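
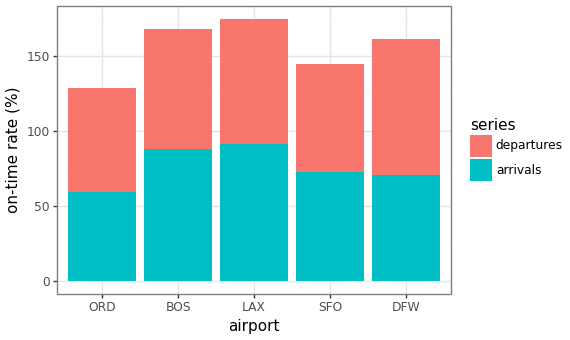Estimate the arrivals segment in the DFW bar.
arrivals top ≈ 80, bottom ≈ 0; segment ≈ 80.

≈ 80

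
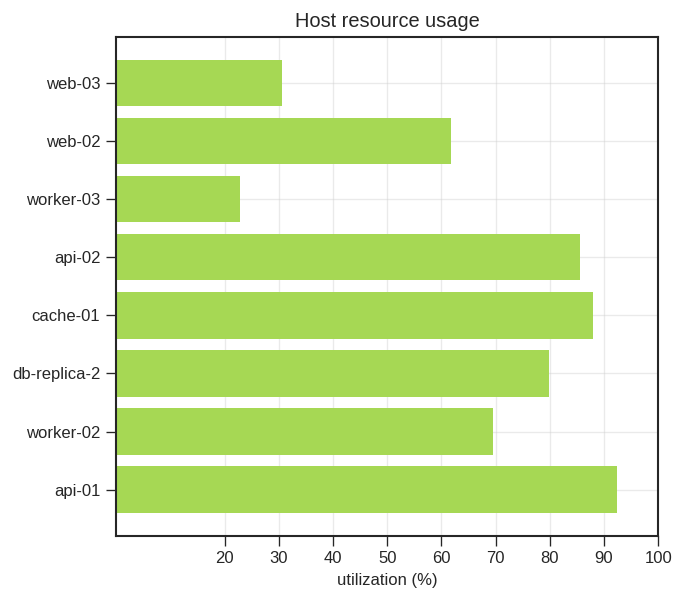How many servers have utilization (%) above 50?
6

Above 50: web-02, api-02, cache-01, db-replica-2, worker-02, api-01.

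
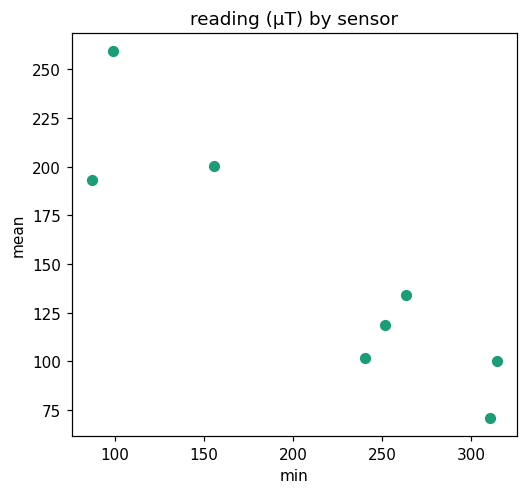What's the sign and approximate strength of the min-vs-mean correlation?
negative, strong

Points are negatively correlated; strong (|r| ≈ 0.9).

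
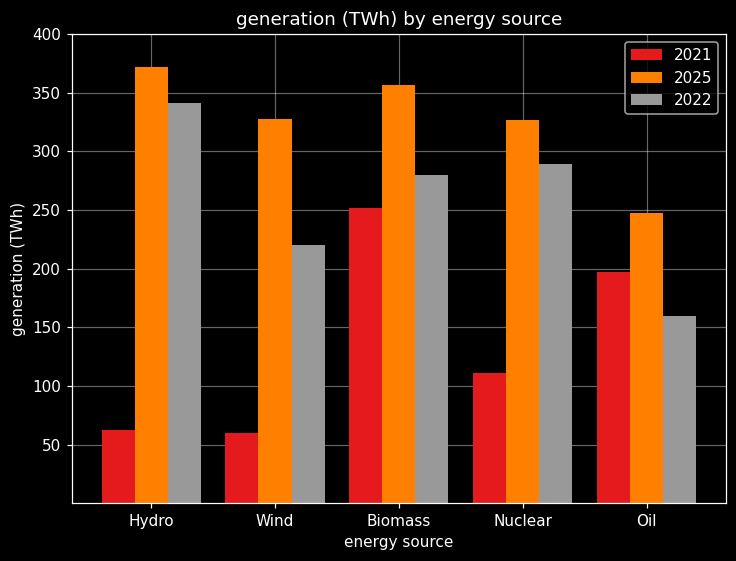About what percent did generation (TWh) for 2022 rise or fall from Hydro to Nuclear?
≈ -14.3%

Hydro ≈ 350, Nuclear ≈ 300; (300 − 350) / 350 ≈ -14.3%.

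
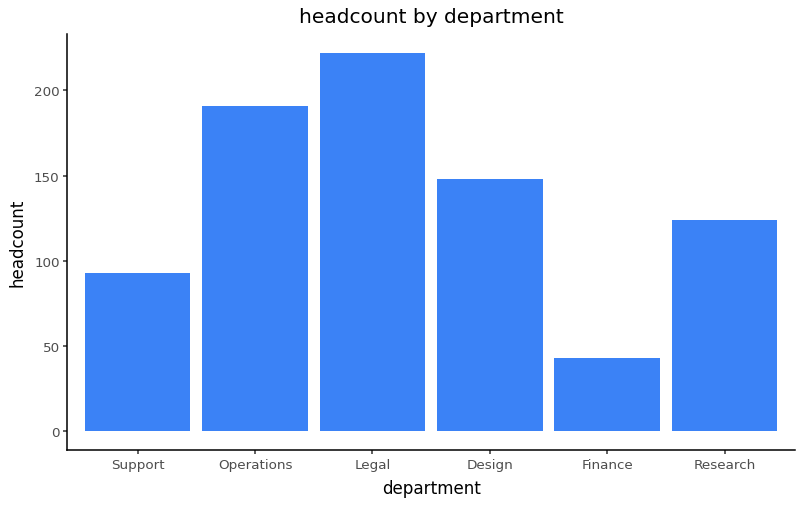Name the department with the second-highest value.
Operations

Top 3: Legal ≈ 220, Operations ≈ 200, Design ≈ 140.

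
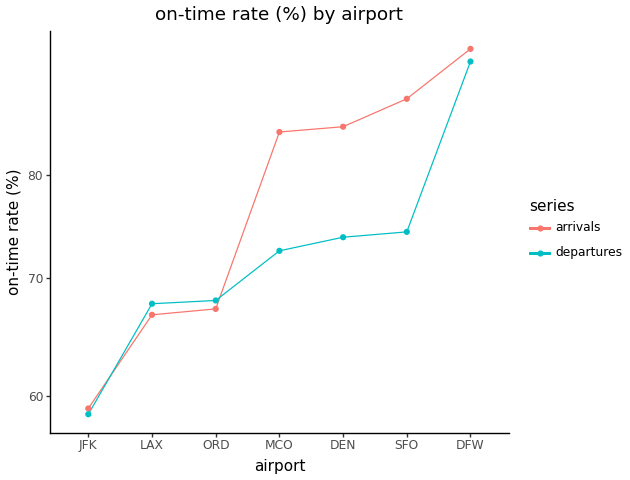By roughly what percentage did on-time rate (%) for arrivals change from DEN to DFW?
≈ +11.8%

DEN ≈ 85, DFW ≈ 95; (95 − 85) / 85 ≈ +11.8%.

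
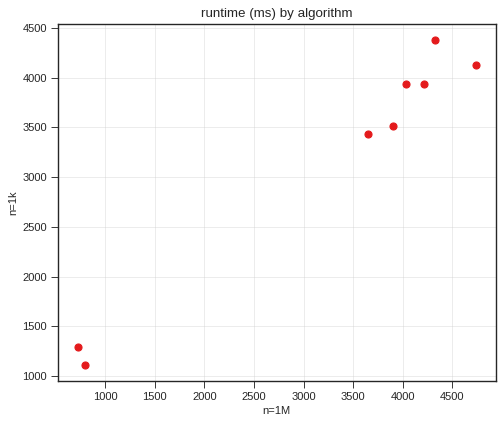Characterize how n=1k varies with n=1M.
positive, strong

Points are positively correlated; strong (|r| ≈ 1.0).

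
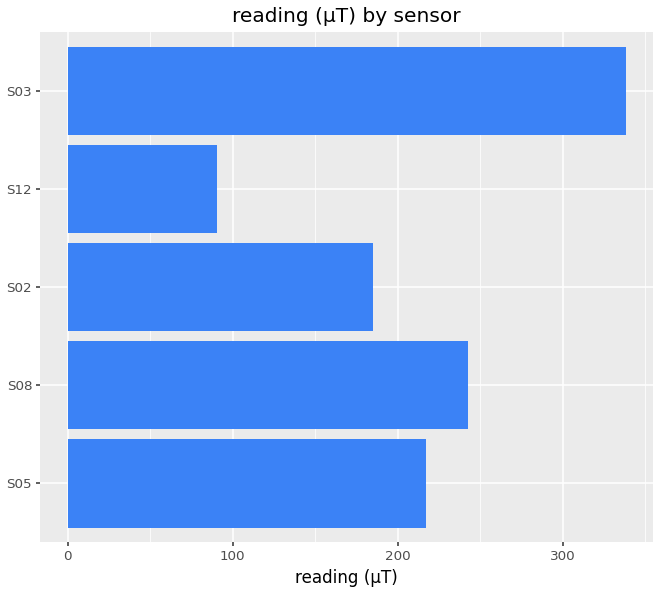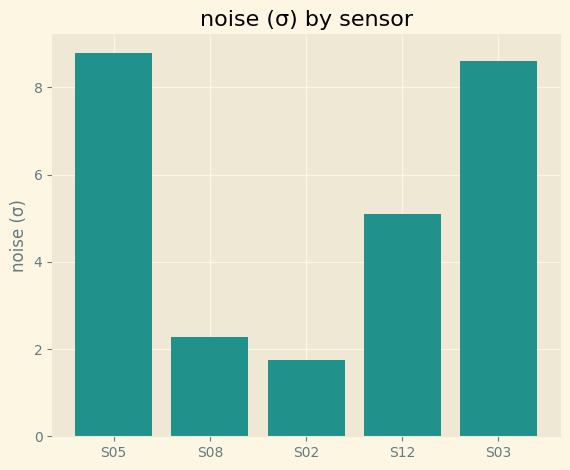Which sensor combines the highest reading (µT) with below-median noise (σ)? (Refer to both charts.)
S08

Chart 2 median noise (σ) ≈ 5; below-median sensors: S08, S02. Among those, S08 has the highest reading (µT) (≈ 250).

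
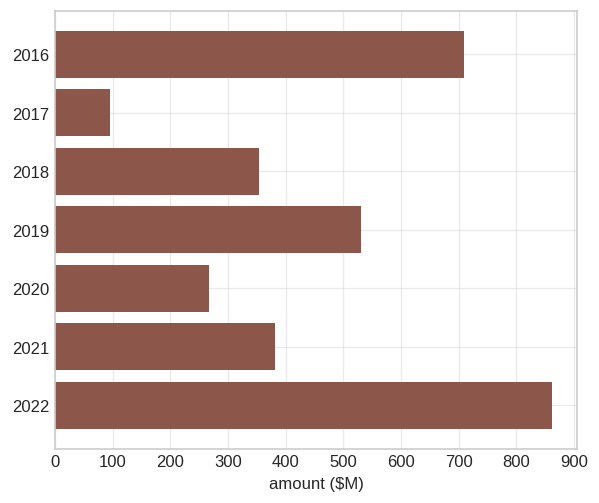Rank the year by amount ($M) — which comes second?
Top 3: 2022 ≈ 900, 2016 ≈ 700, 2019 ≈ 500.

2016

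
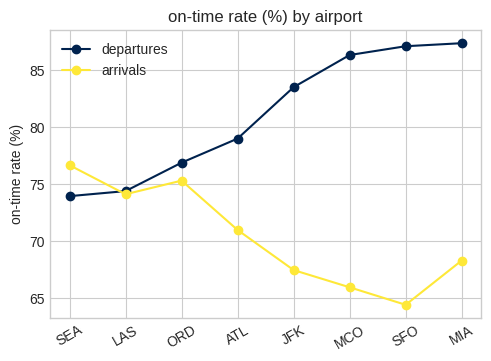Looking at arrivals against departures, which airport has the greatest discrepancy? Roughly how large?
SFO: arrivals ≈ 64, departures ≈ 88 → gap ≈ 24. Next-largest (MCO) is only ≈ 20.

SFO, ≈ 24 %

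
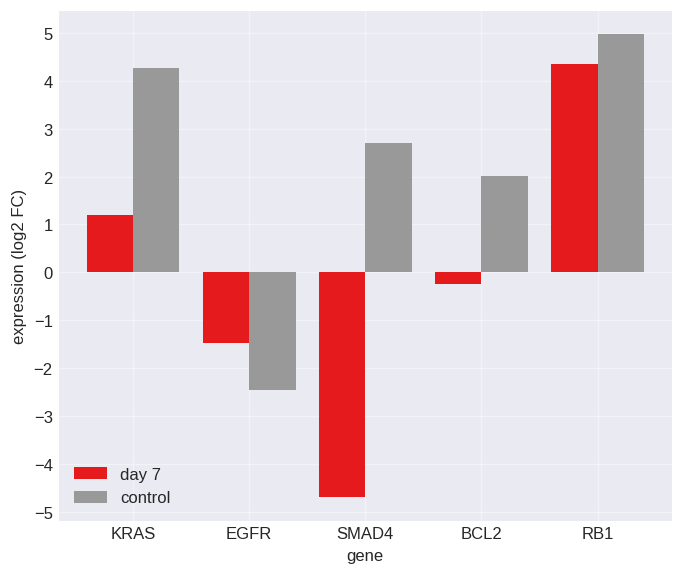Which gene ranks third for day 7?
Top 4 for day 7: RB1 ≈ 4, KRAS ≈ 1, BCL2 ≈ 0, EGFR ≈ -1.

BCL2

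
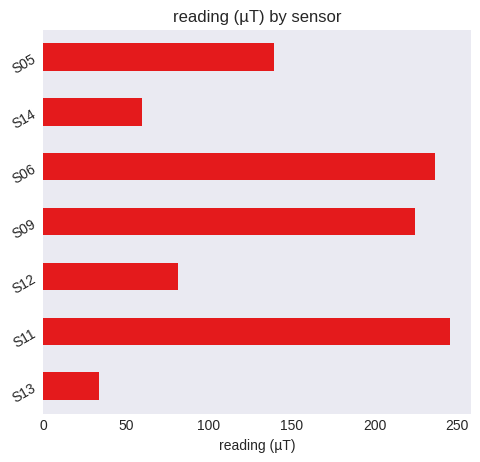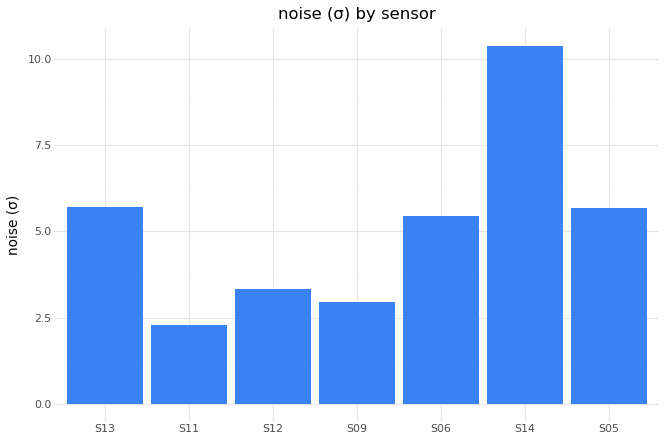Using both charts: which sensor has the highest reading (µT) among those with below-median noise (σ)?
S11

Chart 2 median noise (σ) ≈ 5; below-median sensors: S11, S12, S09. Among those, S11 has the highest reading (µT) (≈ 250).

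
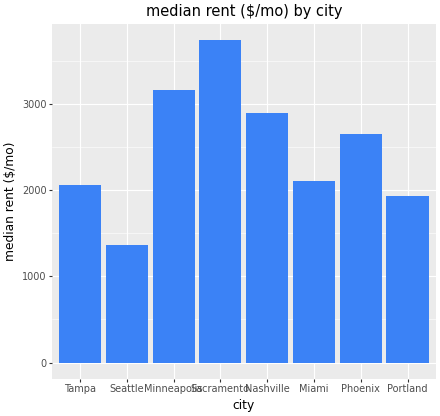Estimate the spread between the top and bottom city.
Max Sacramento ≈ 3500, min Seattle ≈ 1500; range ≈ 2000.

≈ 2000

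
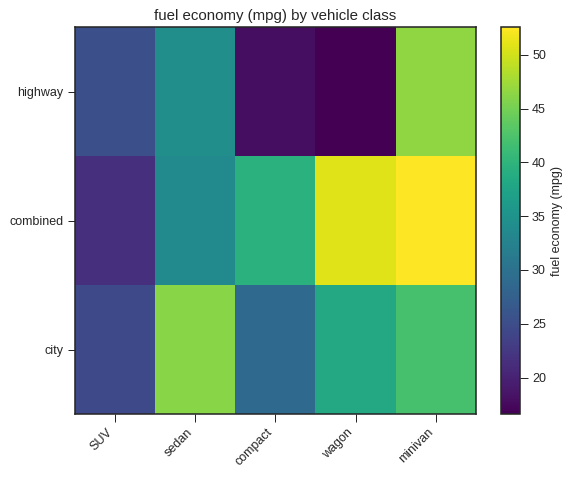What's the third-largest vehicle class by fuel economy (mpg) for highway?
Top 4 for highway: minivan ≈ 45, sedan ≈ 35, SUV ≈ 25, compact ≈ 20.

SUV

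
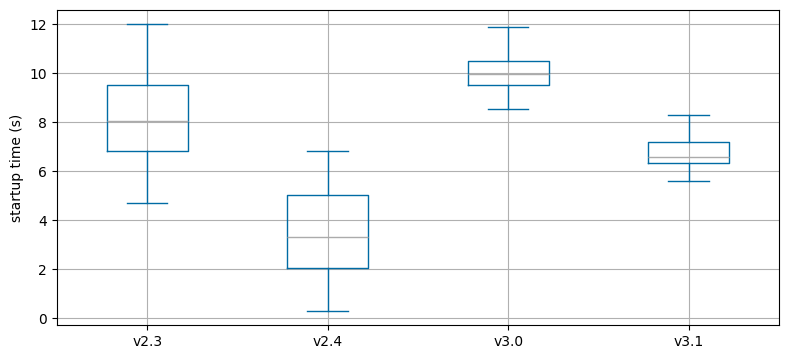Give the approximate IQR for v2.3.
≈ 3

Q3 ≈ 10, Q1 ≈ 7; IQR ≈ 3.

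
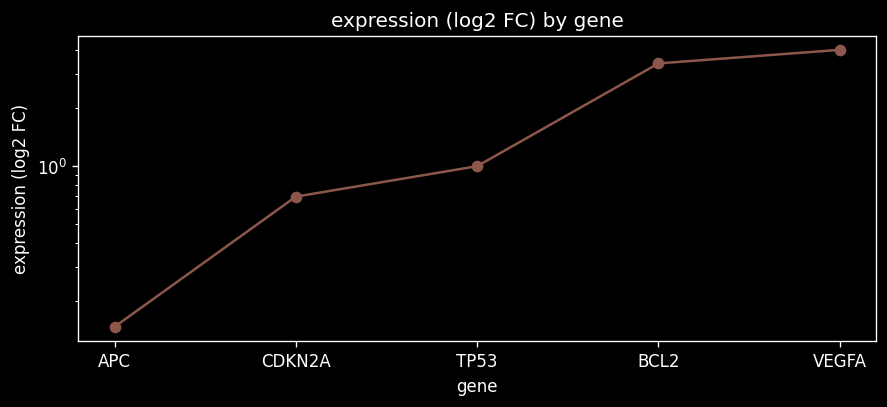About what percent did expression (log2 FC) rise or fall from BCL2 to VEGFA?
≈ +14.3%

BCL2 ≈ 3.5, VEGFA ≈ 4.0; (4.0 − 3.5) / 3.5 ≈ +14.3%.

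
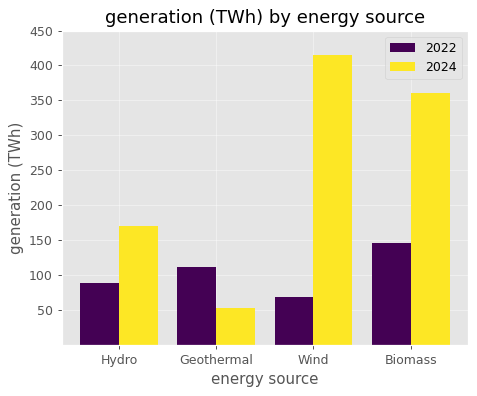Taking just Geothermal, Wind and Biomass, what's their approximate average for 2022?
(100 + 50 + 150) / 3 ≈ 100.

≈ 100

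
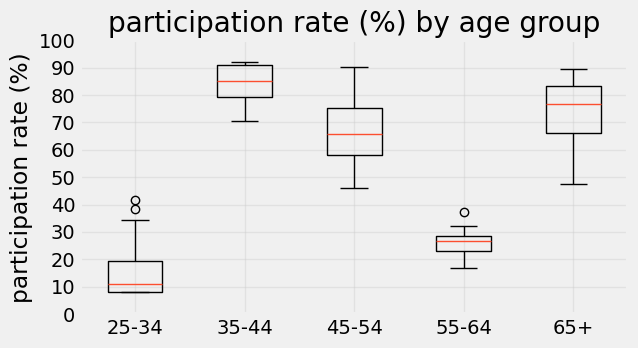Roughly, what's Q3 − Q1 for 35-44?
Q3 ≈ 90, Q1 ≈ 80; IQR ≈ 10.

≈ 10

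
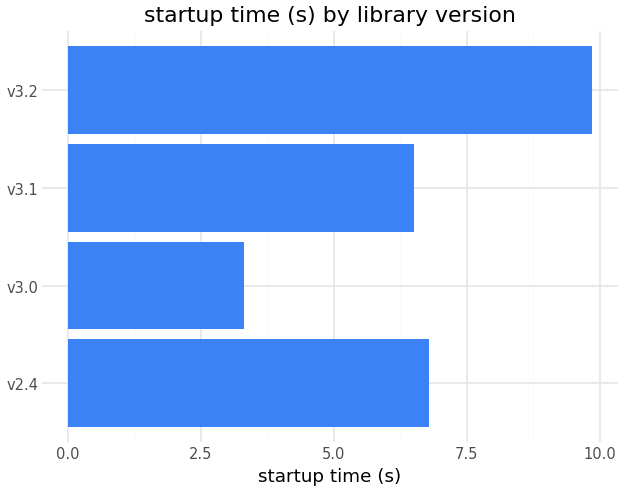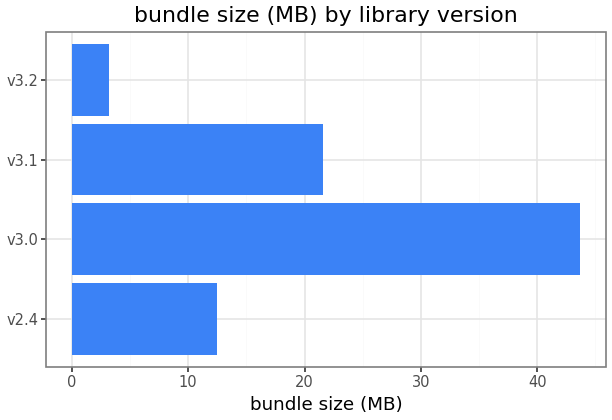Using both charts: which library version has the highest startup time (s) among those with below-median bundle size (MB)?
v3.2

Chart 2 median bundle size (MB) ≈ 15; below-median library versions: v2.4, v3.2. Among those, v3.2 has the highest startup time (s) (≈ 10).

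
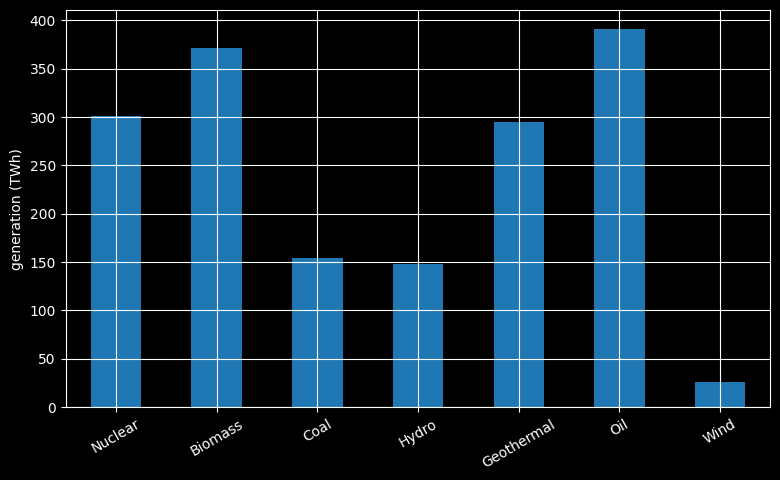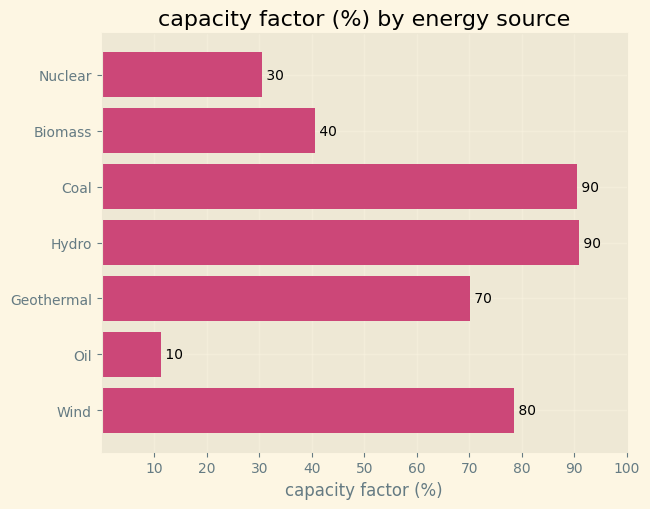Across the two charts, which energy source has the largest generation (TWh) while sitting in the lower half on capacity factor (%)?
Oil

Chart 2 median capacity factor (%) ≈ 70; below-median energy sources: Nuclear, Biomass, Oil. Among those, Oil has the highest generation (TWh) (≈ 400).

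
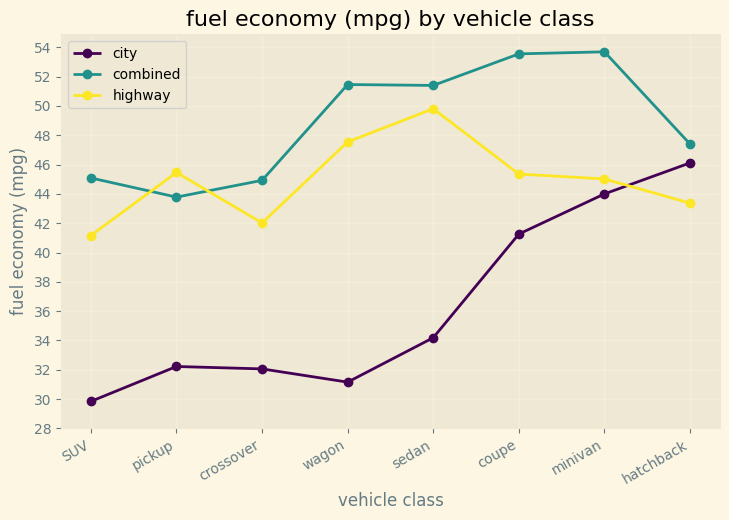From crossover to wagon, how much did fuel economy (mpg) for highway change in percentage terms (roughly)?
≈ +14.3%

crossover ≈ 42, wagon ≈ 48; (48 − 42) / 42 ≈ +14.3%.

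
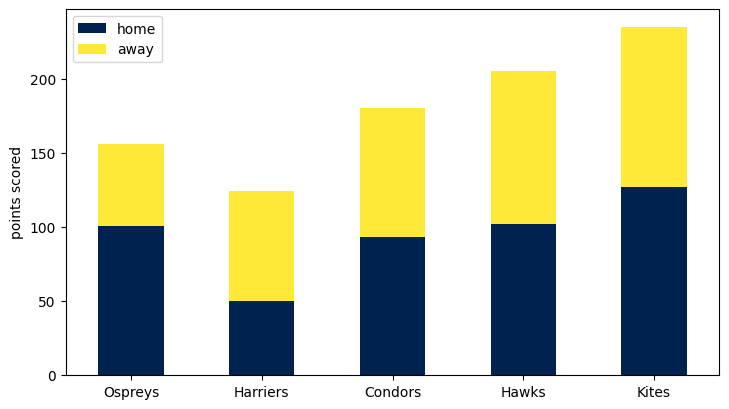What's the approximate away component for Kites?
away top ≈ 240, bottom ≈ 120; segment ≈ 120.

≈ 120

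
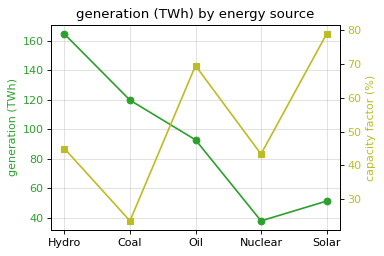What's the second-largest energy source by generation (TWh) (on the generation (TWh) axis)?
Coal

Top 3 (on the generation (TWh) axis): Hydro ≈ 160, Coal ≈ 120, Oil ≈ 100.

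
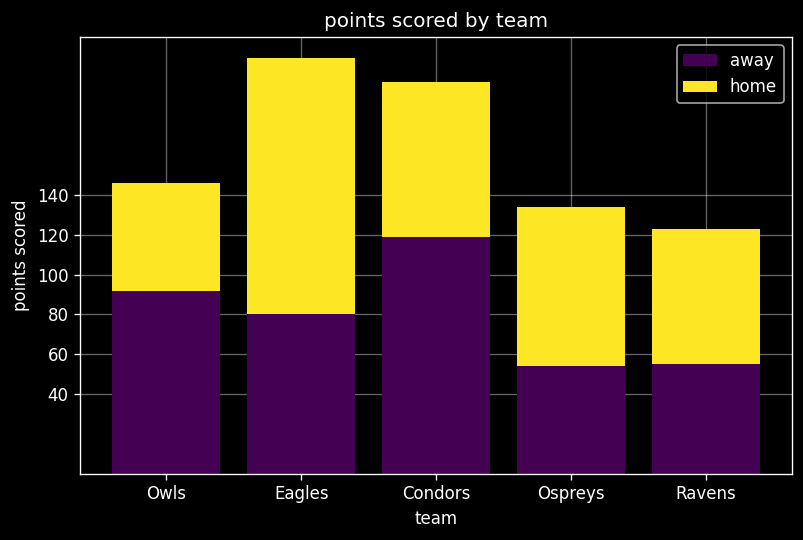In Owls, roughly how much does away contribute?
≈ 100

away top ≈ 100, bottom ≈ 0; segment ≈ 100.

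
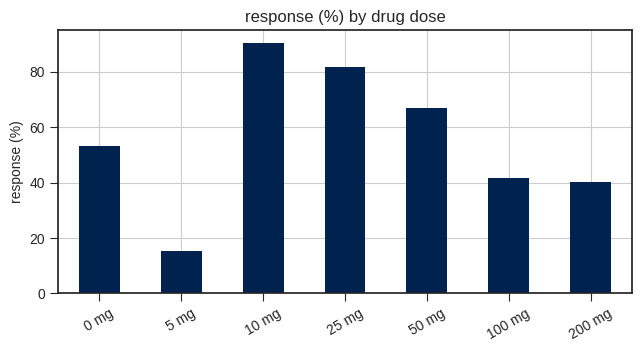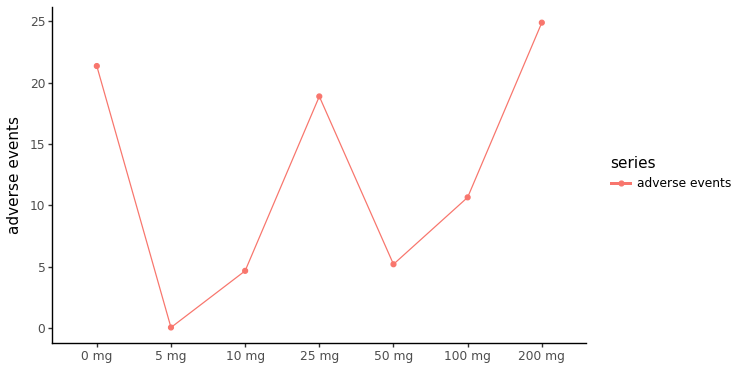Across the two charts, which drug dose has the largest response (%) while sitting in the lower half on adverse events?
10 mg

Chart 2 median adverse events ≈ 10; below-median drug doses: 5 mg, 10 mg, 50 mg. Among those, 10 mg has the highest response (%) (≈ 90).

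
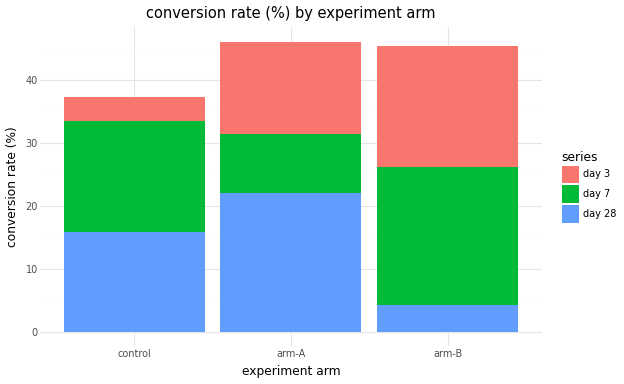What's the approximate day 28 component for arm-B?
≈ 5

day 28 top ≈ 5, bottom ≈ 0; segment ≈ 5.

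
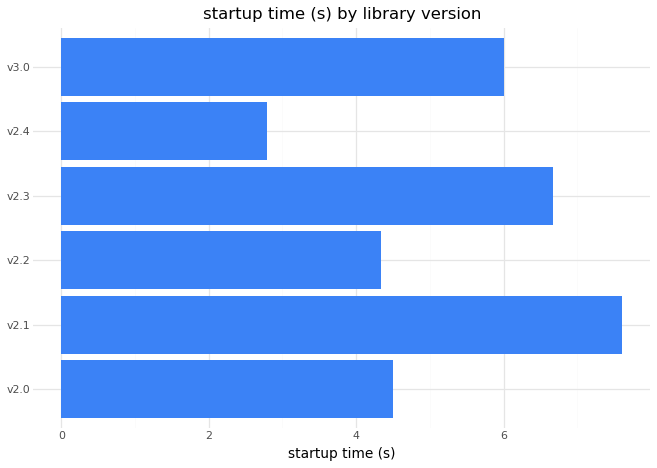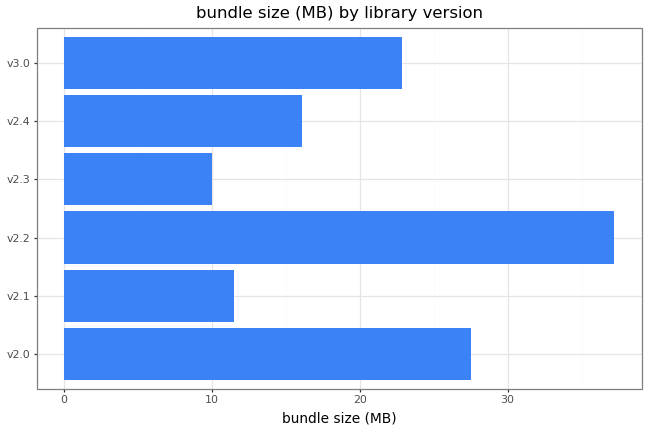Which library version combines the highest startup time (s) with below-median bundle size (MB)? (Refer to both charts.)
Chart 2 median bundle size (MB) ≈ 20; below-median library versions: v2.1, v2.3, v2.4. Among those, v2.1 has the highest startup time (s) (≈ 8).

v2.1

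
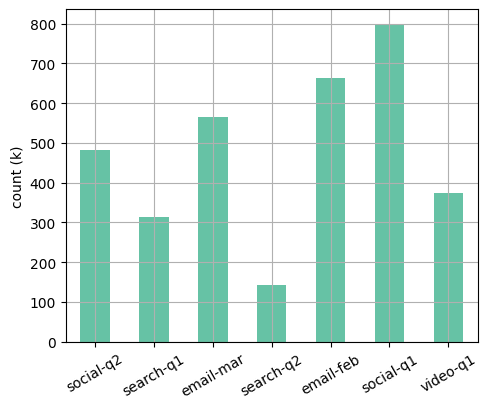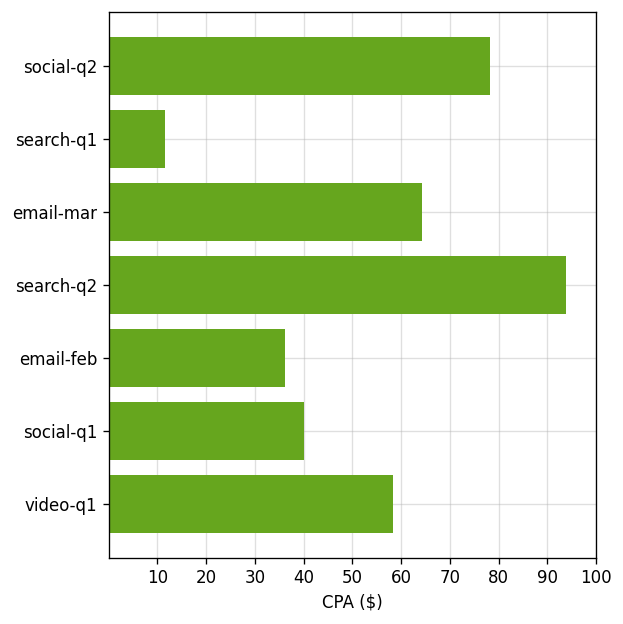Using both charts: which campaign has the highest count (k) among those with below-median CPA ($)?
social-q1

Chart 2 median CPA ($) ≈ 60; below-median campaigns: search-q1, email-feb, social-q1. Among those, social-q1 has the highest count (k) (≈ 800).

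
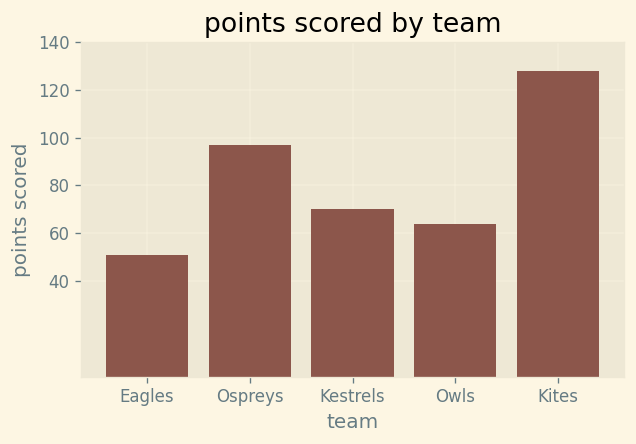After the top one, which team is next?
Ospreys

Top 3: Kites ≈ 120, Ospreys ≈ 100, Kestrels ≈ 80.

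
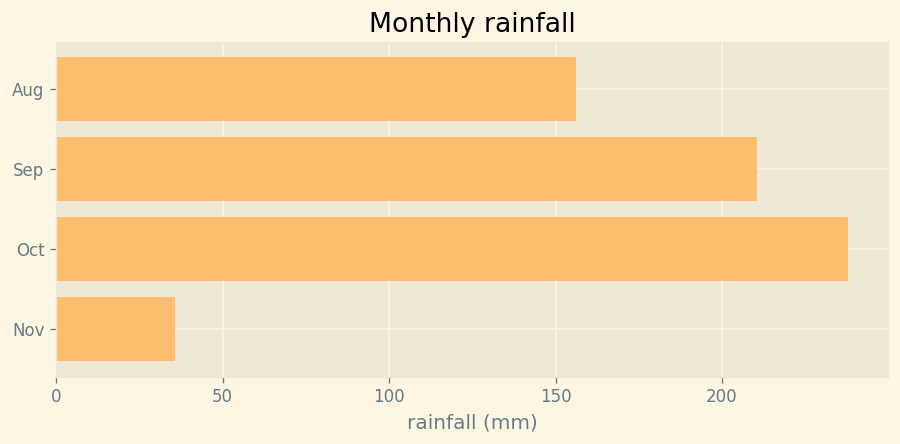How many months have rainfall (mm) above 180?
Above 180: Sep, Oct.

2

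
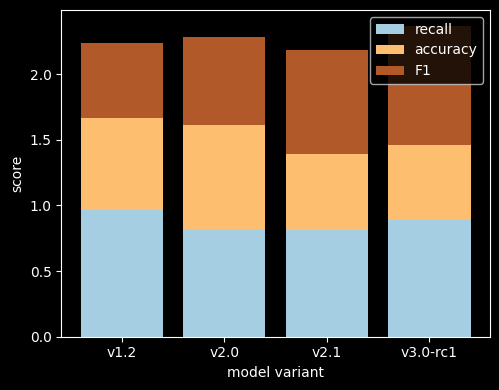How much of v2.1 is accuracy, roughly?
≈ 0.6

accuracy top ≈ 1.4, bottom ≈ 0.8; segment ≈ 0.6.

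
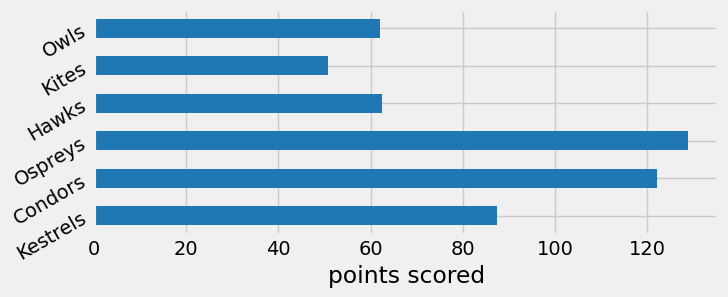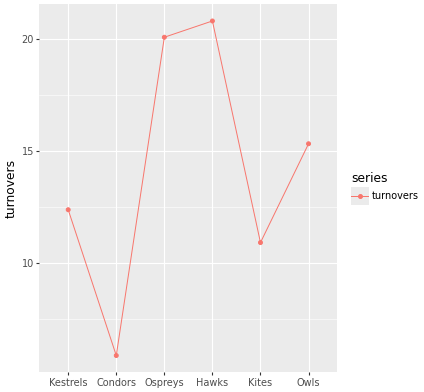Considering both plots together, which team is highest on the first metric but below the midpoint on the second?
Chart 2 median turnovers ≈ 14; below-median teams: Kestrels, Condors, Kites. Among those, Condors has the highest points scored (≈ 120).

Condors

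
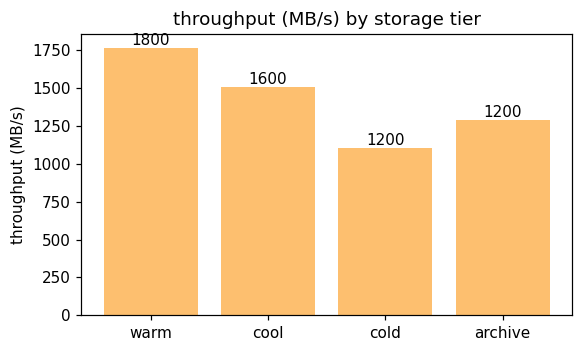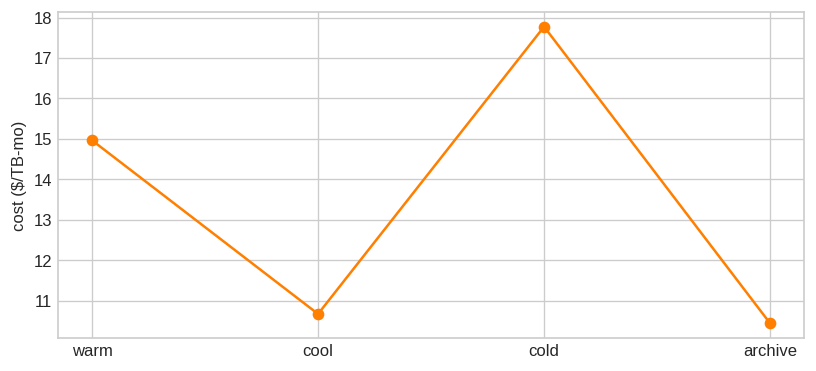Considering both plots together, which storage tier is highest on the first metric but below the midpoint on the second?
cool

Chart 2 median cost ($/TB-mo) ≈ 12; below-median storage tiers: cool, archive. Among those, cool has the highest throughput (MB/s) (≈ 1600).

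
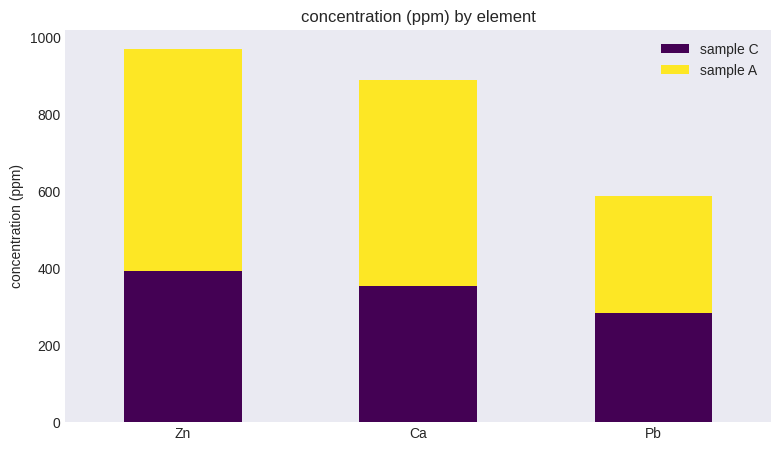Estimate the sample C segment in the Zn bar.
≈ 400

sample C top ≈ 400, bottom ≈ 0; segment ≈ 400.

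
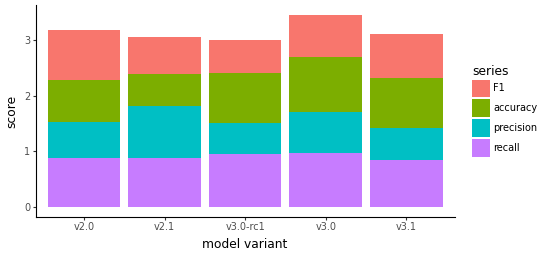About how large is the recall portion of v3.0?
≈ 1.0

recall top ≈ 1.0, bottom ≈ 0.0; segment ≈ 1.0.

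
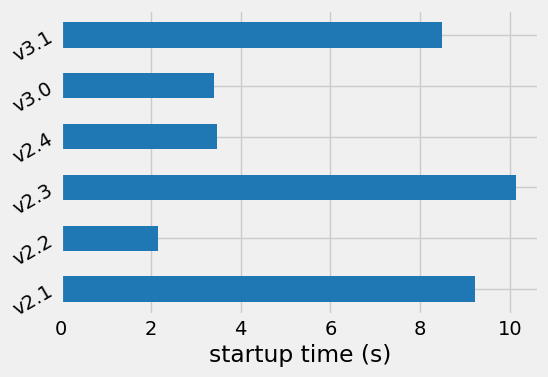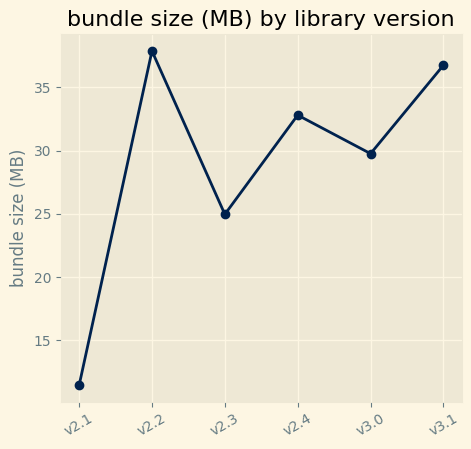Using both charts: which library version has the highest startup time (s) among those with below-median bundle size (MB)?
Chart 2 median bundle size (MB) ≈ 30; below-median library versions: v2.1, v2.3, v3.0. Among those, v2.3 has the highest startup time (s) (≈ 10).

v2.3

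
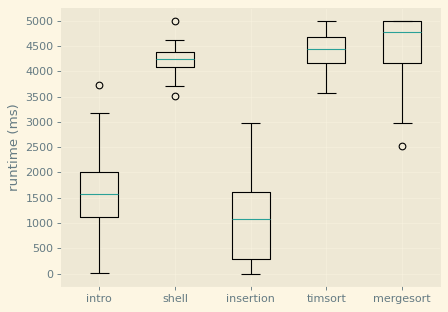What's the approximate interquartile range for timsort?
Q3 ≈ 4500, Q1 ≈ 4000; IQR ≈ 500.

≈ 500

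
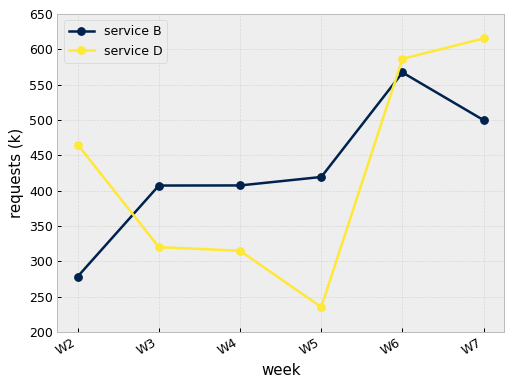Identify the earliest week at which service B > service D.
W2: service B ≈ 300 vs service D ≈ 450 (not yet); W3: service B ≈ 400 vs service D ≈ 300 (first crossover).

W3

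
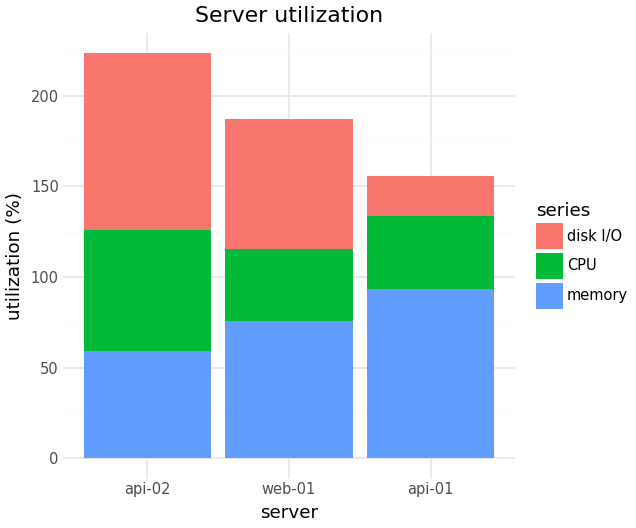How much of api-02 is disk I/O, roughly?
disk I/O top ≈ 220, bottom ≈ 120; segment ≈ 100.

≈ 100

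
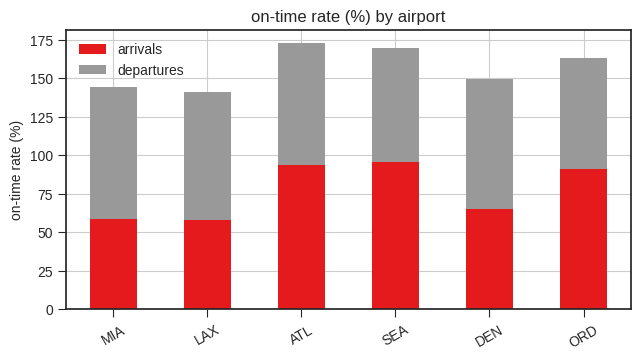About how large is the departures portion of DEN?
≈ 80

departures top ≈ 140, bottom ≈ 60; segment ≈ 80.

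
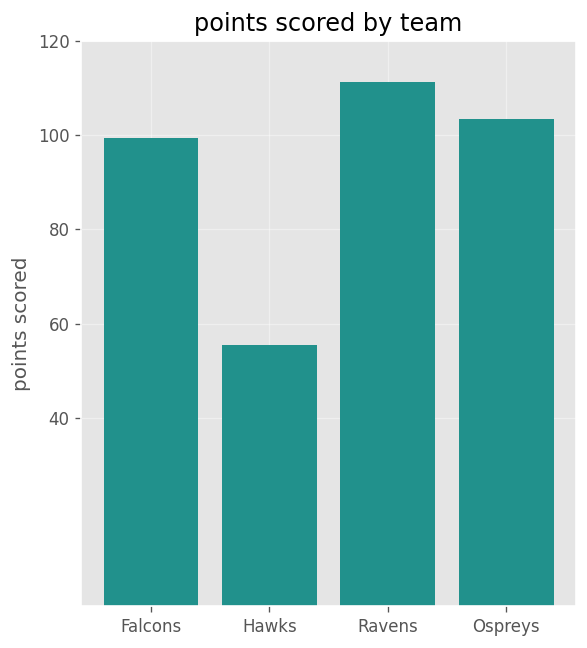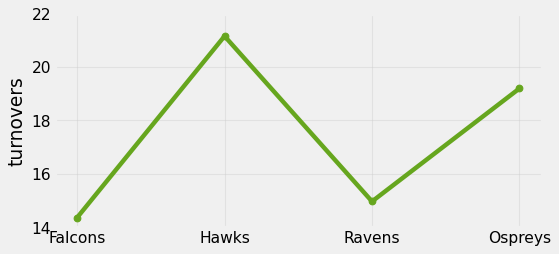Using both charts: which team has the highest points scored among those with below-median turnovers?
Chart 2 median turnovers ≈ 18; below-median teams: Falcons, Ravens. Among those, Ravens has the highest points scored (≈ 120).

Ravens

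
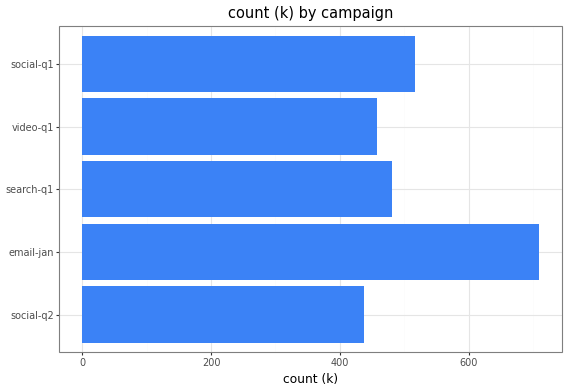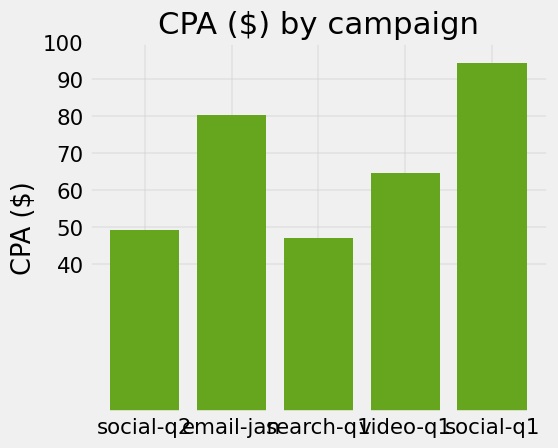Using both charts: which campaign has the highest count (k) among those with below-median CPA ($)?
Chart 2 median CPA ($) ≈ 60; below-median campaigns: social-q2, search-q1. Among those, search-q1 has the highest count (k) (≈ 500).

search-q1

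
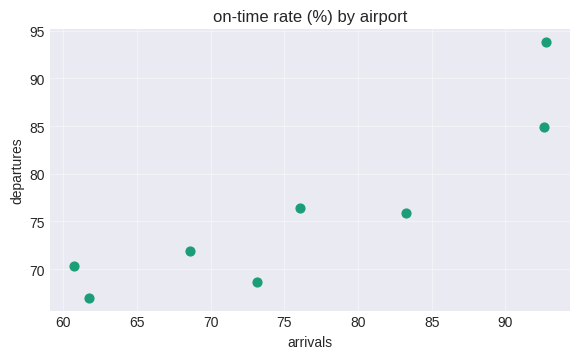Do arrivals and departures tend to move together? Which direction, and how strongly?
Points are positively correlated; strong (|r| ≈ 0.9).

positive, strong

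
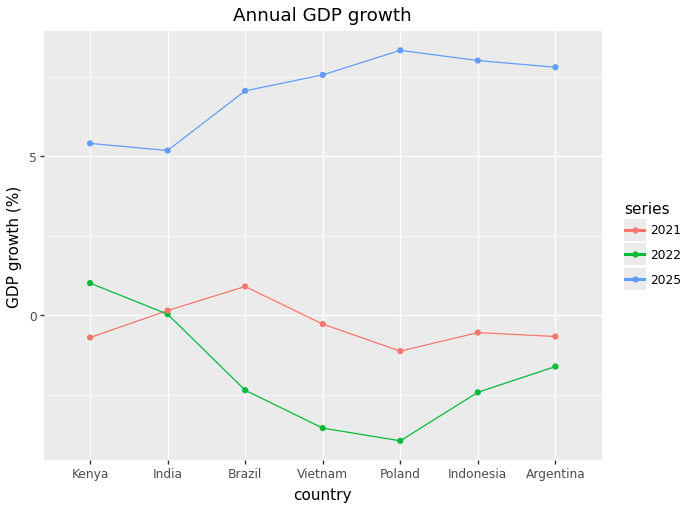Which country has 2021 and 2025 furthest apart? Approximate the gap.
Poland: 2021 ≈ -2, 2025 ≈ 8 → gap ≈ 10. Next-largest (Indonesia) is only ≈ 8.

Poland, ≈ 10 %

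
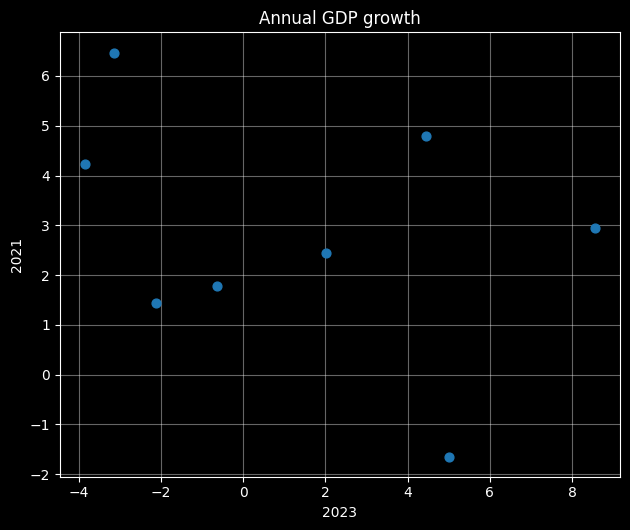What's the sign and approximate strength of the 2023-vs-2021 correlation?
Points are negatively correlated; weak (|r| ≈ 0.3).

negative, weak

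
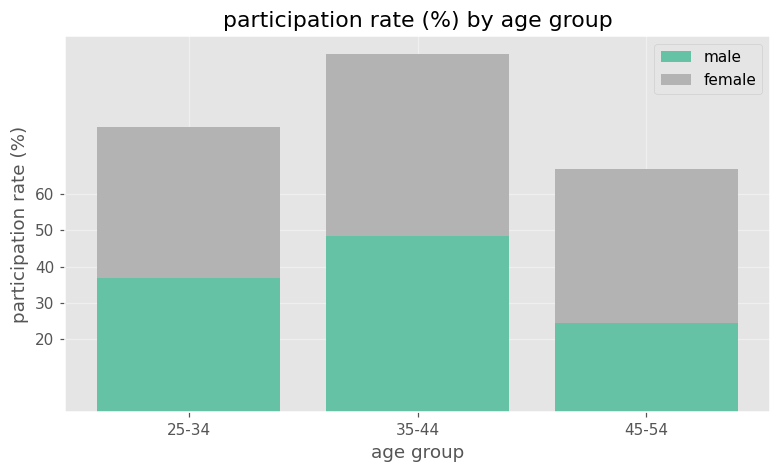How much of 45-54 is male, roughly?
male top ≈ 20, bottom ≈ 0; segment ≈ 20.

≈ 20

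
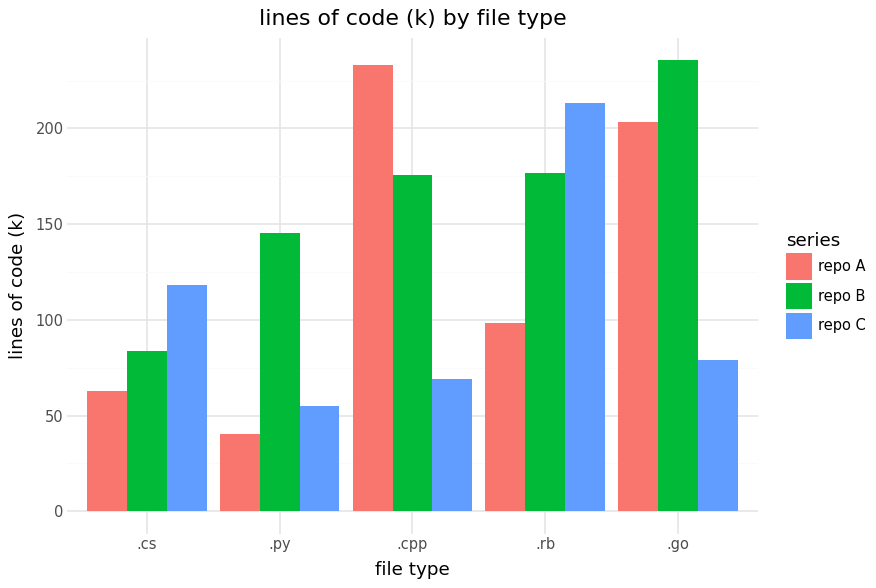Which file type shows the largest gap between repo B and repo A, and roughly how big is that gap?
.py: repo B ≈ 140, repo A ≈ 40 → gap ≈ 100. Next-largest (.rb) is only ≈ 80.

.py, ≈ 100 k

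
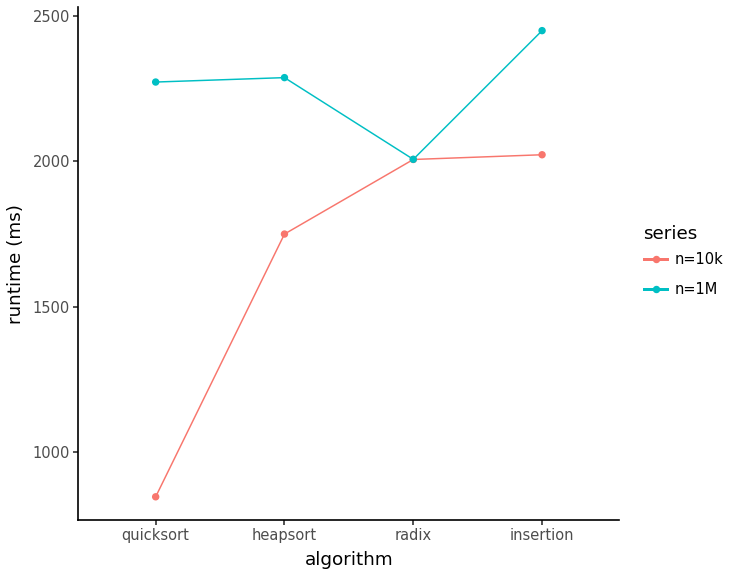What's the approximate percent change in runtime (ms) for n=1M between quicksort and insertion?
quicksort ≈ 2200, insertion ≈ 2400; (2400 − 2200) / 2200 ≈ +9.1%.

≈ +9.1%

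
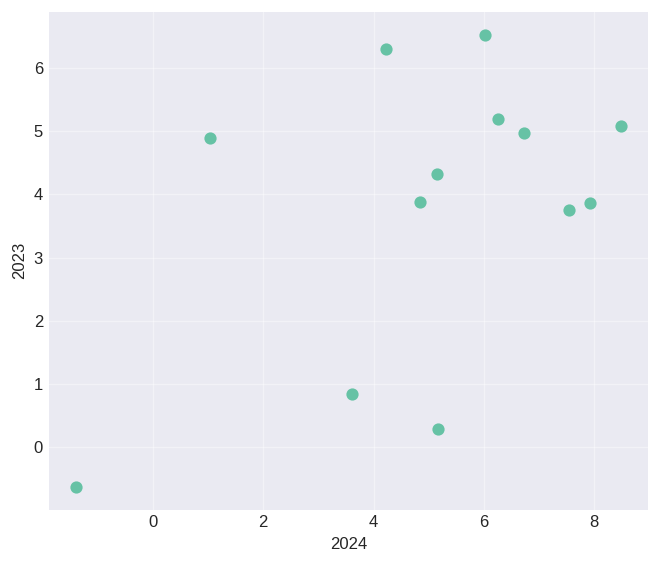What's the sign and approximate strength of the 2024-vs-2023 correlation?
Points are positively correlated; moderate (|r| ≈ 0.5).

positive, moderate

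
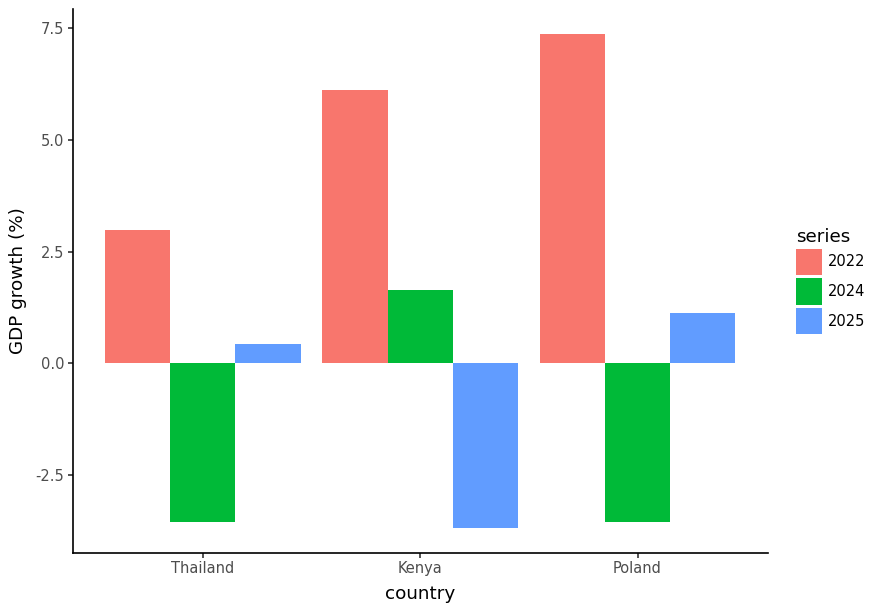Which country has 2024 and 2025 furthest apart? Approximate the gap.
Kenya, ≈ 6 %

Kenya: 2024 ≈ 2, 2025 ≈ -4 → gap ≈ 6. Next-largest (Poland) is only ≈ 5.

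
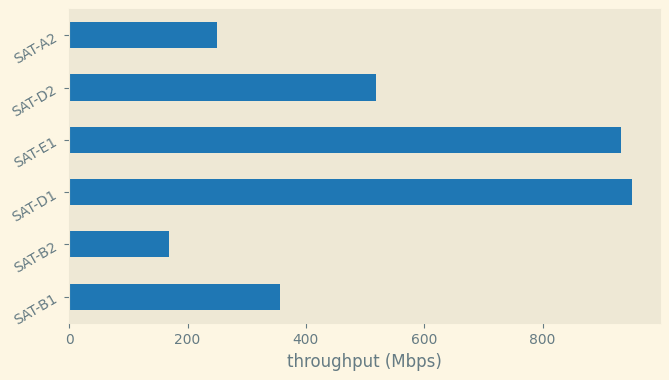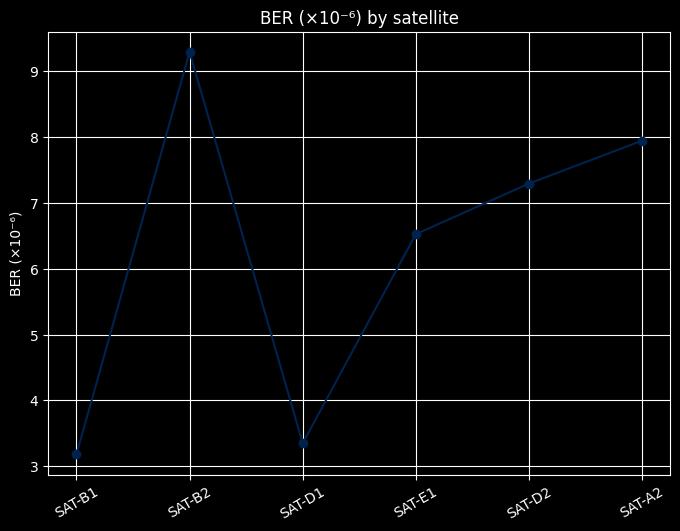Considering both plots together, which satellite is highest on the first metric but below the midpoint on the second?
Chart 2 median BER (×10⁻⁶) ≈ 7; below-median satellites: SAT-B1, SAT-D1, SAT-E1. Among those, SAT-D1 has the highest throughput (Mbps) (≈ 1000).

SAT-D1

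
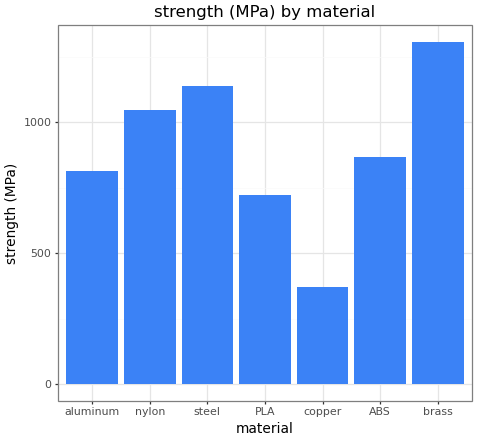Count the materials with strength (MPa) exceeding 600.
6

Above 600: aluminum, nylon, steel, PLA, ABS, brass.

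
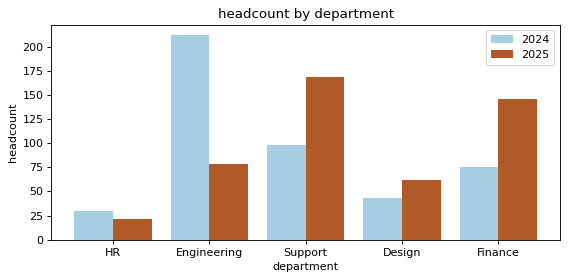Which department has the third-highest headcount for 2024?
Top 4 for 2024: Engineering ≈ 220, Support ≈ 100, Finance ≈ 80, Design ≈ 40.

Finance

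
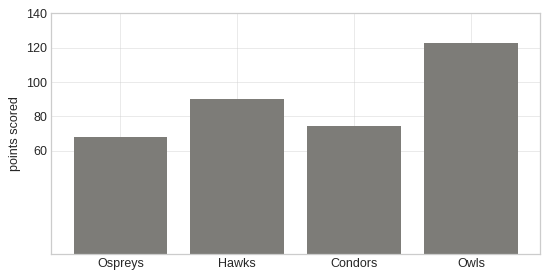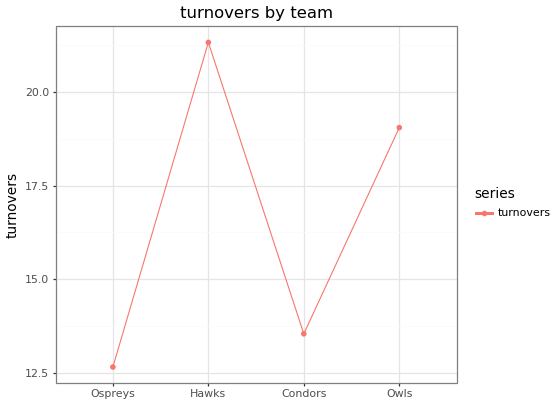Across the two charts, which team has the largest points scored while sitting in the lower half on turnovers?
Condors

Chart 2 median turnovers ≈ 16; below-median teams: Ospreys, Condors. Among those, Condors has the highest points scored (≈ 80).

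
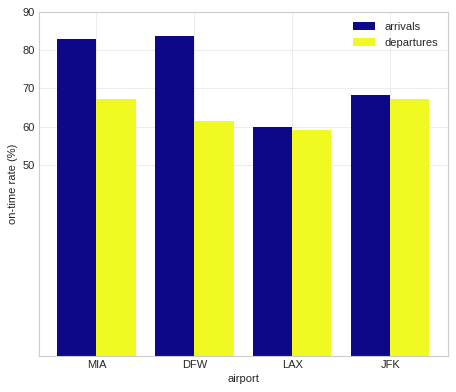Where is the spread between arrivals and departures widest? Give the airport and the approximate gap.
DFW, ≈ 20 %

DFW: arrivals ≈ 80, departures ≈ 60 → gap ≈ 20. Next-largest (MIA) is only ≈ 10.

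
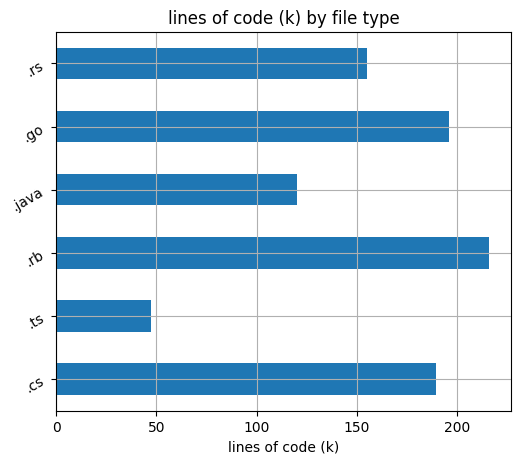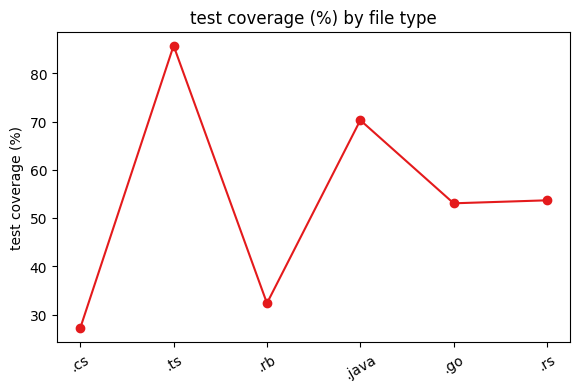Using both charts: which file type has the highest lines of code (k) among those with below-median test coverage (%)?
Chart 2 median test coverage (%) ≈ 50; below-median file types: .cs, .rb, .go. Among those, .rb has the highest lines of code (k) (≈ 220).

.rb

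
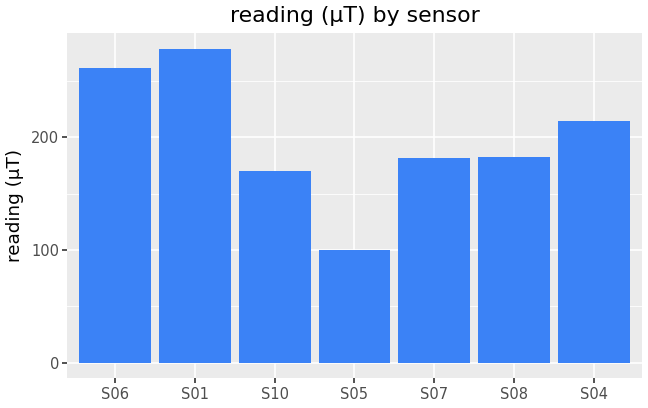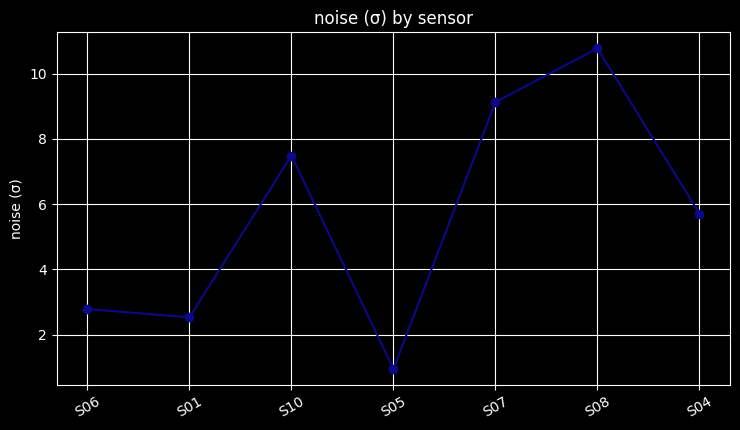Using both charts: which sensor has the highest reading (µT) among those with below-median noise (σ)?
Chart 2 median noise (σ) ≈ 6; below-median sensors: S06, S01, S05. Among those, S01 has the highest reading (µT) (≈ 300).

S01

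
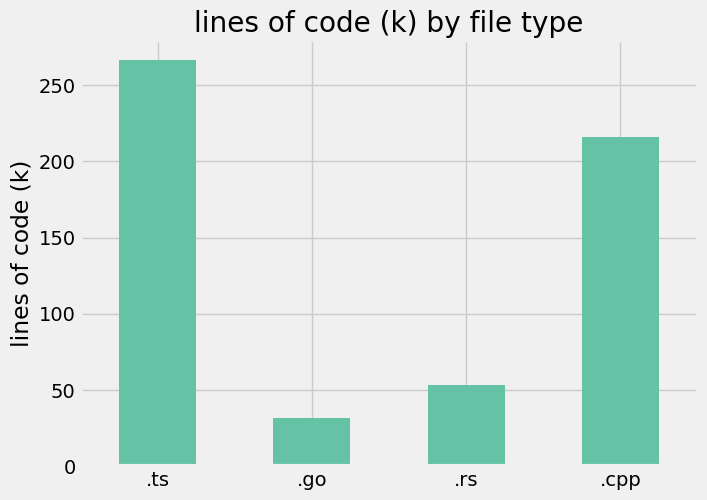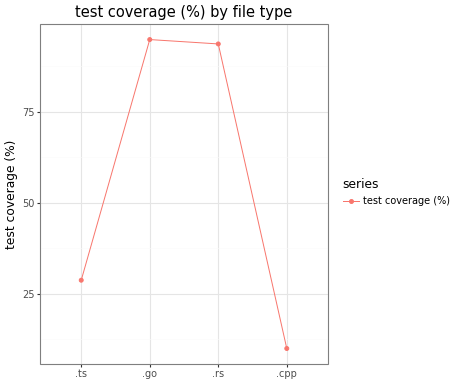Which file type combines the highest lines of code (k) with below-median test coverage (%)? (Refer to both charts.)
Chart 2 median test coverage (%) ≈ 60; below-median file types: .ts, .cpp. Among those, .ts has the highest lines of code (k) (≈ 275).

.ts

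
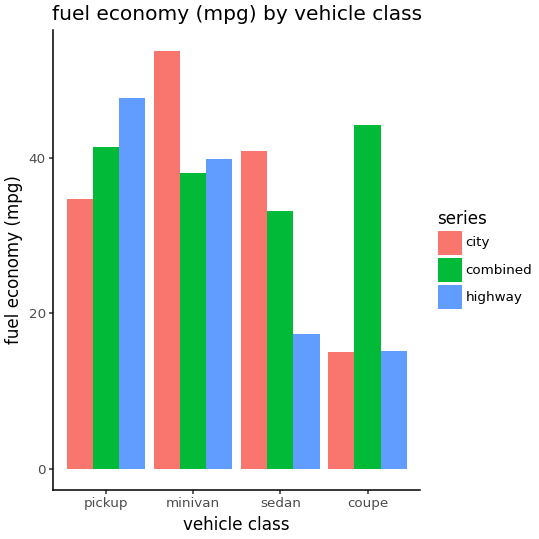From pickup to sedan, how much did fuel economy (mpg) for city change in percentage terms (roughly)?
≈ +14.3%

pickup ≈ 35, sedan ≈ 40; (40 − 35) / 35 ≈ +14.3%.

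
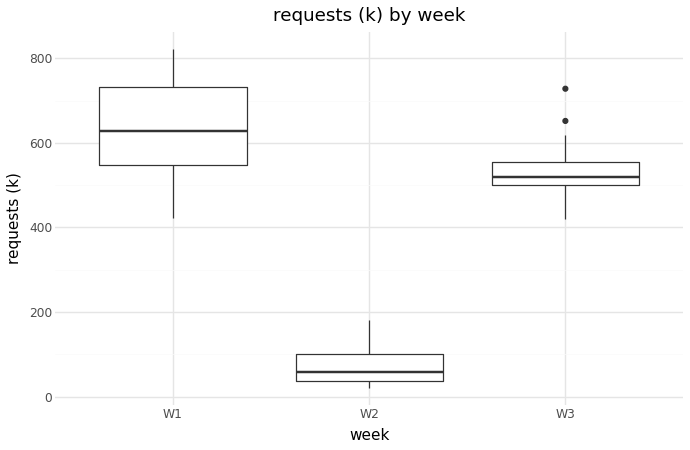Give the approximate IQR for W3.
Q3 ≈ 550, Q1 ≈ 500; IQR ≈ 50.

≈ 50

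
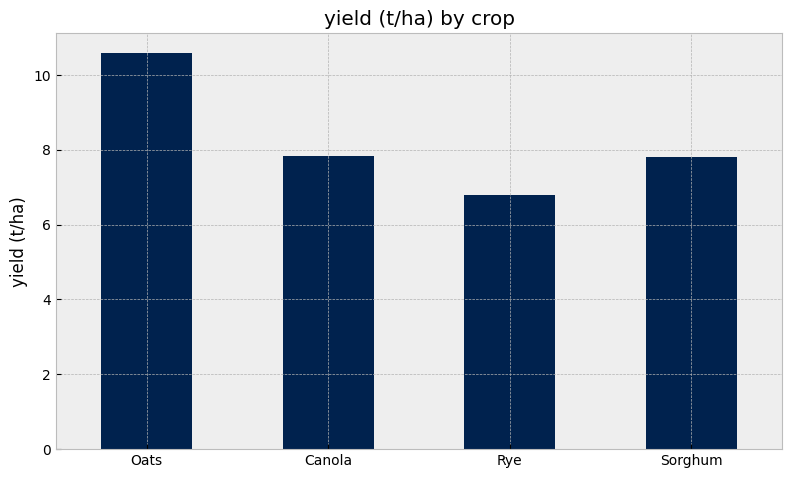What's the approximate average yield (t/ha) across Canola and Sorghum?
≈ 8

(8 + 8) / 2 ≈ 8.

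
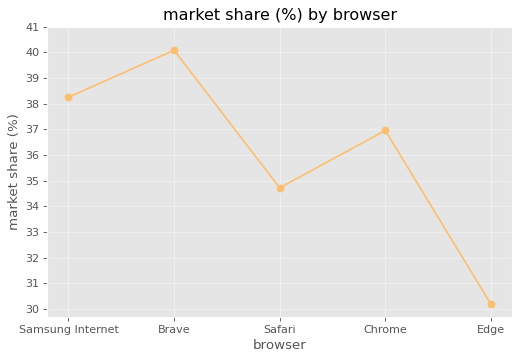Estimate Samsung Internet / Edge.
≈ 1.27×

Samsung Internet ≈ 38, Edge ≈ 30; 38/30 ≈ 1.27.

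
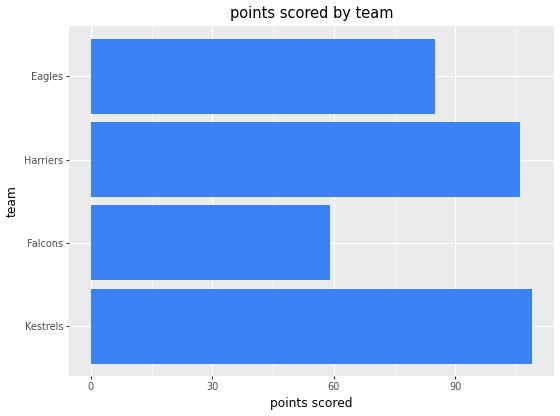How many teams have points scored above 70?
3

Above 70: Kestrels, Harriers, Eagles.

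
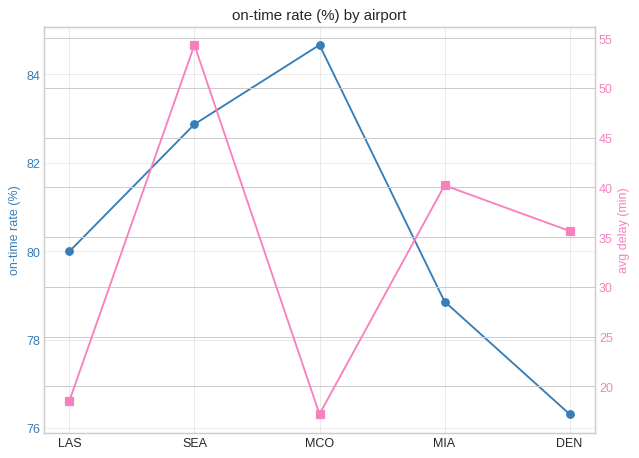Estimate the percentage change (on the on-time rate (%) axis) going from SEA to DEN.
≈ -8.4%

SEA ≈ 83, DEN ≈ 76; (76 − 83) / 83 ≈ -8.4%.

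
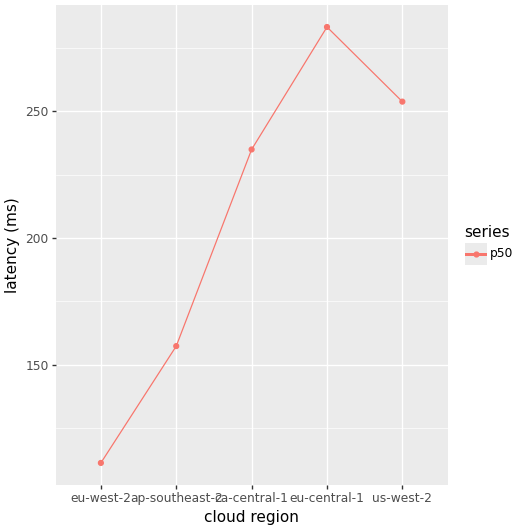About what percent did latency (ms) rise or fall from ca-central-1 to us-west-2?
ca-central-1 ≈ 240, us-west-2 ≈ 260; (260 − 240) / 240 ≈ +8.3%.

≈ +8.3%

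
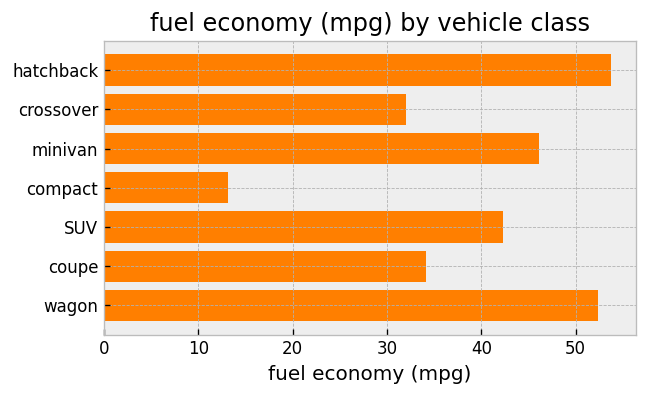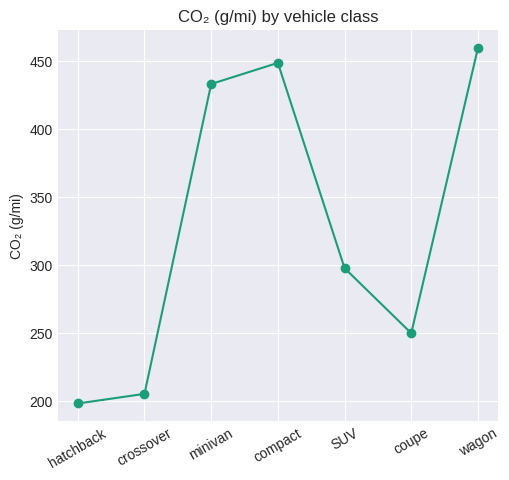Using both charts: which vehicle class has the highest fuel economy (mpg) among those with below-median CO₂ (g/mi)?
Chart 2 median CO₂ (g/mi) ≈ 300; below-median vehicle classes: hatchback, crossover, coupe. Among those, hatchback has the highest fuel economy (mpg) (≈ 55).

hatchback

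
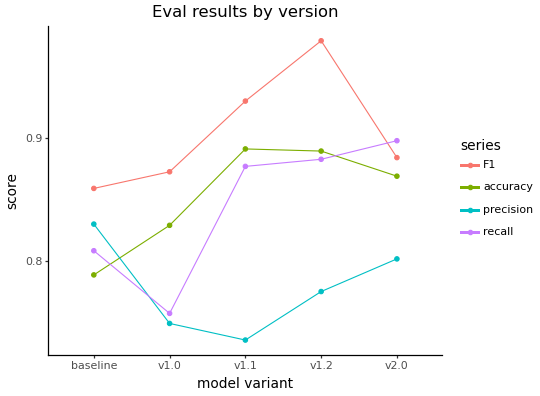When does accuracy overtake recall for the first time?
v1.0

baseline: accuracy ≈ 0.80 vs recall ≈ 0.80 (not yet); v1.0: accuracy ≈ 0.85 vs recall ≈ 0.75 (first crossover).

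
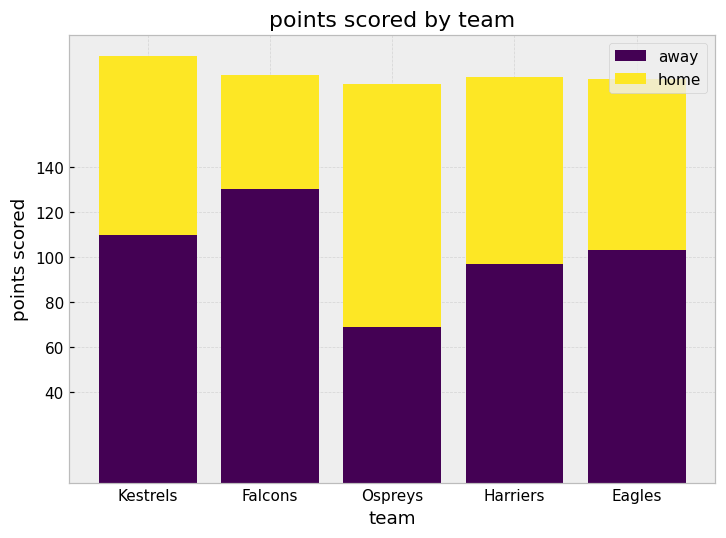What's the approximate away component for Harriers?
away top ≈ 100, bottom ≈ 0; segment ≈ 100.

≈ 100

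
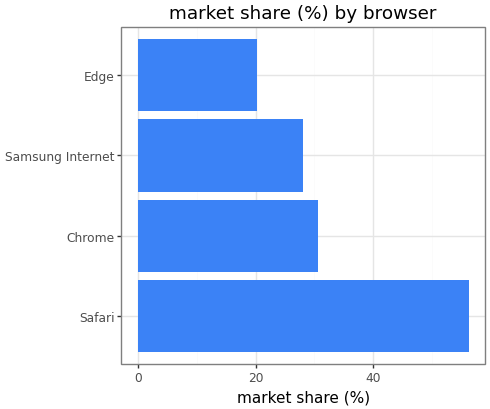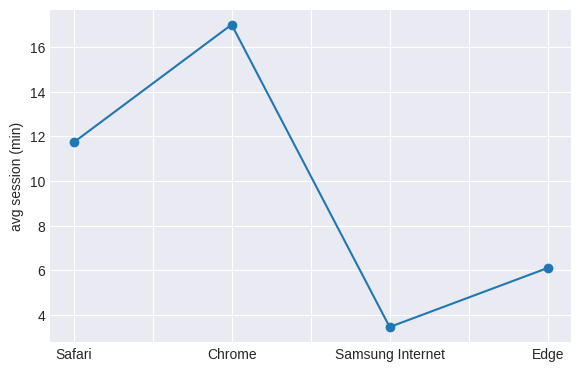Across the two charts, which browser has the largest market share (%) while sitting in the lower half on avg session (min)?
Chart 2 median avg session (min) ≈ 8; below-median browsers: Samsung Internet, Edge. Among those, Samsung Internet has the highest market share (%) (≈ 30).

Samsung Internet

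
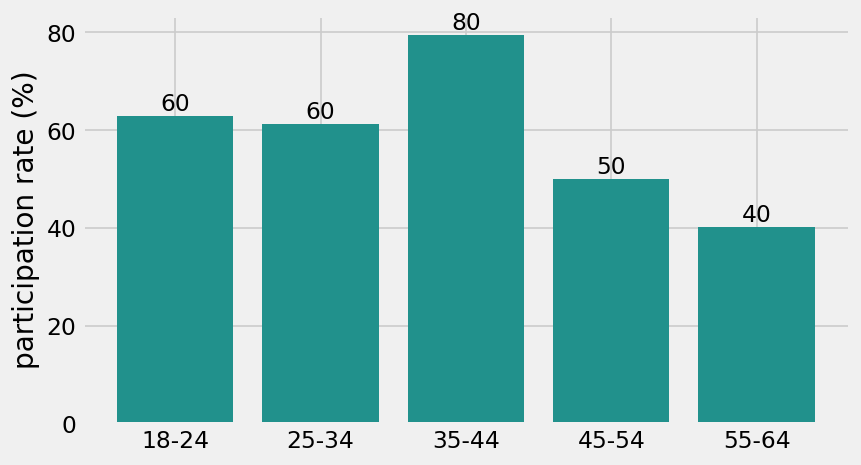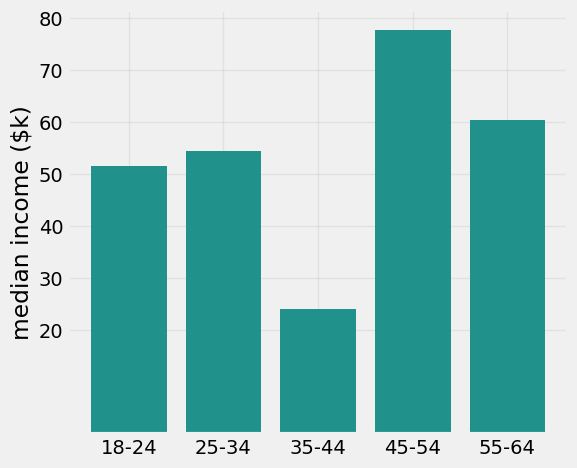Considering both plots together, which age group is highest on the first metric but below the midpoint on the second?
35-44

Chart 2 median median income ($k) ≈ 50; below-median age groups: 18-24, 35-44. Among those, 35-44 has the highest participation rate (%) (≈ 80).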